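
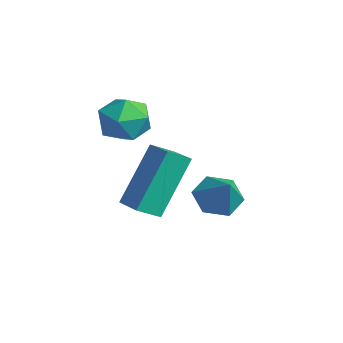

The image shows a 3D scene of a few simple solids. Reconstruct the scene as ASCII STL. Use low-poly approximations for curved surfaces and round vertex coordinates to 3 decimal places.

solid 
facet normal -0.674 0.058 -0.736
outer loop
vertex 1.811 3.105 -2.896
vertex 1.235 3.046 -2.373
vertex 1.512 3.748 -2.571
endloop
endfacet
facet normal 0.878 0.465 -0.113
outer loop
vertex 1.811 3.105 -2.896
vertex 1.512 3.748 -2.571
vertex 2.065 2.974 -1.467
endloop
endfacet
facet normal -0.674 0.058 -0.736
outer loop
vertex 1.512 3.748 -2.571
vertex 1.235 3.046 -2.373
vertex 0.936 3.689 -2.048
endloop
endfacet
facet normal 0.310 0.844 0.437
outer loop
vertex 1.512 3.748 -2.571
vertex 0.936 3.689 -2.048
vertex 2.065 2.974 -1.467
endloop
endfacet
facet normal -0.675 0.058 -0.736
outer loop
vertex 0.936 3.689 -2.048
vertex 1.235 3.046 -2.373
vertex 0.659 2.987 -1.849
endloop
endfacet
facet normal -0.242 0.352 0.904
outer loop
vertex 0.936 3.689 -2.048
vertex 0.659 2.987 -1.849
vertex 2.065 2.974 -1.467
endloop
endfacet
facet normal -0.675 0.058 -0.736
outer loop
vertex 0.659 2.987 -1.849
vertex 1.235 3.046 -2.373
vertex 0.958 2.344 -2.174
endloop
endfacet
facet normal -0.228 -0.522 0.822
outer loop
vertex 0.659 2.987 -1.849
vertex 0.958 2.344 -2.174
vertex 2.065 2.974 -1.467
endloop
endfacet
facet normal -0.675 0.058 -0.736
outer loop
vertex 0.958 2.344 -2.174
vertex 1.235 3.046 -2.373
vertex 1.534 2.403 -2.698
endloop
endfacet
facet normal 0.339 -0.901 0.271
outer loop
vertex 0.958 2.344 -2.174
vertex 1.534 2.403 -2.698
vertex 2.065 2.974 -1.467
endloop
endfacet
facet normal -0.674 0.058 -0.736
outer loop
vertex 1.534 2.403 -2.698
vertex 1.235 3.046 -2.373
vertex 1.811 3.105 -2.896
endloop
endfacet
facet normal 0.892 -0.407 -0.196
outer loop
vertex 1.534 2.403 -2.698
vertex 1.811 3.105 -2.896
vertex 2.065 2.974 -1.467
endloop
endfacet
facet normal -0.984 -0.073 -0.163
outer loop
vertex 2.317 0.392 0.906
vertex 2.338 1.096 0.467
vertex 2.687 -0.703 -0.836
endloop
endfacet
facet normal -0.024 -0.849 0.528
outer loop
vertex 3.582 -0.636 -0.687
vertex 2.317 0.392 0.906
vertex 2.687 -0.703 -0.836
endloop
endfacet
facet normal -0.984 -0.072 -0.164
outer loop
vertex 2.687 -0.703 -0.836
vertex 2.338 1.096 0.467
vertex 2.708 0.002 -1.274
endloop
endfacet
facet normal 0.178 -0.523 -0.833
outer loop
vertex 2.708 0.002 -1.274
vertex 3.582 -0.636 -0.687
vertex 2.687 -0.703 -0.836
endloop
endfacet
facet normal -0.178 0.525 0.833
outer loop
vertex 2.317 0.392 0.906
vertex 3.233 1.163 0.616
vertex 2.338 1.096 0.467
endloop
endfacet
facet normal -0.025 -0.849 0.528
outer loop
vertex 3.212 0.458 1.054
vertex 2.317 0.392 0.906
vertex 3.582 -0.636 -0.687
endloop
endfacet
facet normal -0.176 0.523 0.834
outer loop
vertex 3.212 0.458 1.054
vertex 3.233 1.163 0.616
vertex 2.317 0.392 0.906
endloop
endfacet
facet normal 0.024 0.849 -0.528
outer loop
vertex 2.338 1.096 0.467
vertex 3.233 1.163 0.616
vertex 2.708 0.002 -1.274
endloop
endfacet
facet normal 0.176 -0.525 -0.833
outer loop
vertex 3.603 0.068 -1.126
vertex 3.582 -0.636 -0.687
vertex 2.708 0.002 -1.274
endloop
endfacet
facet normal 0.025 0.849 -0.528
outer loop
vertex 2.708 0.002 -1.274
vertex 3.233 1.163 0.616
vertex 3.603 0.068 -1.126
endloop
endfacet
facet normal 0.984 0.073 0.163
outer loop
vertex 3.603 0.068 -1.126
vertex 3.212 0.458 1.054
vertex 3.582 -0.636 -0.687
endloop
endfacet
facet normal 0.984 0.072 0.164
outer loop
vertex 3.233 1.163 0.616
vertex 3.212 0.458 1.054
vertex 3.603 0.068 -1.126
endloop
endfacet
facet normal -0.995 0.076 -0.060
outer loop
vertex -0.288 1.071 0.583
vertex -0.355 0.201 0.594
vertex -0.366 0.649 1.343
endloop
endfacet
facet normal -0.717 0.638 0.280
outer loop
vertex -0.288 1.071 0.583
vertex -0.366 0.649 1.343
vertex 0.195 1.313 1.268
endloop
endfacet
facet normal -0.252 0.955 -0.160
outer loop
vertex -0.288 1.071 0.583
vertex 0.195 1.313 1.268
vertex 0.554 1.275 0.474
endloop
endfacet
facet normal -0.242 0.588 -0.771
outer loop
vertex -0.288 1.071 0.583
vertex 0.554 1.275 0.474
vertex 0.213 0.588 0.057
endloop
endfacet
facet normal -0.702 0.045 -0.710
outer loop
vertex -0.288 1.071 0.583
vertex 0.213 0.588 0.057
vertex -0.355 0.201 0.594
endloop
endfacet
facet normal -0.356 0.396 0.846
outer loop
vertex 0.195 1.313 1.268
vertex -0.366 0.649 1.343
vertex 0.427 0.592 1.703
endloop
endfacet
facet normal -0.806 -0.513 0.295
outer loop
vertex -0.366 0.649 1.343
vertex -0.355 0.201 0.594
vertex 0.086 -0.095 1.286
endloop
endfacet
facet normal -0.332 -0.563 -0.757
outer loop
vertex -0.355 0.201 0.594
vertex 0.213 0.588 0.057
vertex 0.445 -0.133 0.492
endloop
endfacet
facet normal 0.411 0.315 -0.855
outer loop
vertex 0.213 0.588 0.057
vertex 0.554 1.275 0.474
vertex 1.006 0.531 0.417
endloop
endfacet
facet normal 0.396 0.908 0.136
outer loop
vertex 0.554 1.275 0.474
vertex 0.195 1.313 1.268
vertex 0.995 0.979 1.166
endloop
endfacet
facet normal 0.242 -0.588 0.771
outer loop
vertex 0.928 0.109 1.177
vertex 0.427 0.592 1.703
vertex 0.086 -0.095 1.286
endloop
endfacet
facet normal 0.252 -0.955 0.160
outer loop
vertex 0.928 0.109 1.177
vertex 0.086 -0.095 1.286
vertex 0.445 -0.133 0.492
endloop
endfacet
facet normal 0.717 -0.638 -0.280
outer loop
vertex 0.928 0.109 1.177
vertex 0.445 -0.133 0.492
vertex 1.006 0.531 0.417
endloop
endfacet
facet normal 0.995 -0.076 0.060
outer loop
vertex 0.928 0.109 1.177
vertex 1.006 0.531 0.417
vertex 0.995 0.979 1.166
endloop
endfacet
facet normal 0.702 -0.045 0.710
outer loop
vertex 0.928 0.109 1.177
vertex 0.995 0.979 1.166
vertex 0.427 0.592 1.703
endloop
endfacet
facet normal -0.411 -0.315 0.855
outer loop
vertex 0.086 -0.095 1.286
vertex 0.427 0.592 1.703
vertex -0.366 0.649 1.343
endloop
endfacet
facet normal -0.396 -0.908 -0.136
outer loop
vertex 0.445 -0.133 0.492
vertex 0.086 -0.095 1.286
vertex -0.355 0.201 0.594
endloop
endfacet
facet normal 0.356 -0.396 -0.846
outer loop
vertex 1.006 0.531 0.417
vertex 0.445 -0.133 0.492
vertex 0.213 0.588 0.057
endloop
endfacet
facet normal 0.806 0.513 -0.295
outer loop
vertex 0.995 0.979 1.166
vertex 1.006 0.531 0.417
vertex 0.554 1.275 0.474
endloop
endfacet
facet normal 0.332 0.563 0.757
outer loop
vertex 0.427 0.592 1.703
vertex 0.995 0.979 1.166
vertex 0.195 1.313 1.268
endloop
endfacet

endsolid


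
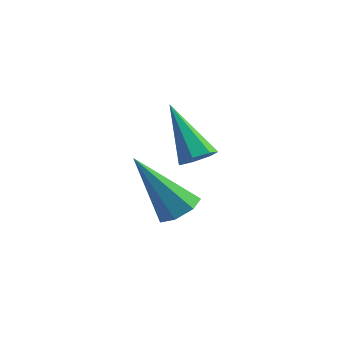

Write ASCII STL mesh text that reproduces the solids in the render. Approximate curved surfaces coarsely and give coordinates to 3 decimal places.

solid 
facet normal 0.553 0.125 -0.824
outer loop
vertex -1.237 0.621 -0.66
vertex -1.749 0.882 -0.964
vertex -1.292 1.18 -0.612
endloop
endfacet
facet normal 0.648 -0.002 0.762
outer loop
vertex -1.237 0.621 -0.66
vertex -1.292 1.18 -0.612
vertex -2.911 0.618 0.764
endloop
endfacet
facet normal 0.553 0.124 -0.824
outer loop
vertex -1.292 1.18 -0.612
vertex -1.749 0.882 -0.964
vertex -1.69 1.515 -0.829
endloop
endfacet
facet normal 0.276 0.732 0.623
outer loop
vertex -1.292 1.18 -0.612
vertex -1.69 1.515 -0.829
vertex -2.911 0.618 0.764
endloop
endfacet
facet normal 0.553 0.124 -0.824
outer loop
vertex -1.69 1.515 -0.829
vertex -1.749 0.882 -0.964
vertex -2.133 1.373 -1.148
endloop
endfacet
facet normal -0.417 0.891 0.182
outer loop
vertex -1.69 1.515 -0.829
vertex -2.133 1.373 -1.148
vertex -2.911 0.618 0.764
endloop
endfacet
facet normal 0.554 0.125 -0.823
outer loop
vertex -2.133 1.373 -1.148
vertex -1.749 0.882 -0.964
vertex -2.286 0.861 -1.329
endloop
endfacet
facet normal -0.907 0.352 -0.230
outer loop
vertex -2.133 1.373 -1.148
vertex -2.286 0.861 -1.329
vertex -2.911 0.618 0.764
endloop
endfacet
facet normal 0.554 0.126 -0.823
outer loop
vertex -2.286 0.861 -1.329
vertex -1.749 0.882 -0.964
vertex -2.035 0.365 -1.236
endloop
endfacet
facet normal -0.827 -0.475 -0.302
outer loop
vertex -2.286 0.861 -1.329
vertex -2.035 0.365 -1.236
vertex -2.911 0.618 0.764
endloop
endfacet
facet normal 0.554 0.126 -0.823
outer loop
vertex -2.035 0.365 -1.236
vertex -1.749 0.882 -0.964
vertex -1.568 0.258 -0.938
endloop
endfacet
facet normal -0.235 -0.972 0.020
outer loop
vertex -2.035 0.365 -1.236
vertex -1.568 0.258 -0.938
vertex -2.911 0.618 0.764
endloop
endfacet
facet normal 0.553 0.126 -0.823
outer loop
vertex -1.568 0.258 -0.938
vertex -1.749 0.882 -0.964
vertex -1.237 0.621 -0.66
endloop
endfacet
facet normal 0.421 -0.761 0.493
outer loop
vertex -1.568 0.258 -0.938
vertex -1.237 0.621 -0.66
vertex -2.911 0.618 0.764
endloop
endfacet
facet normal 0.584 -0.343 -0.735
outer loop
vertex -0.507 0.476 1.681
vertex -0.908 0.157 1.511
vertex -0.795 0.665 1.364
endloop
endfacet
facet normal 0.361 0.908 0.214
outer loop
vertex -0.507 0.476 1.681
vertex -0.795 0.665 1.364
vertex -1.972 0.783 2.849
endloop
endfacet
facet normal 0.584 -0.343 -0.736
outer loop
vertex -0.795 0.665 1.364
vertex -0.908 0.157 1.511
vertex -1.169 0.472 1.157
endloop
endfacet
facet normal -0.297 0.904 -0.307
outer loop
vertex -0.795 0.665 1.364
vertex -1.169 0.472 1.157
vertex -1.972 0.783 2.849
endloop
endfacet
facet normal 0.583 -0.344 -0.736
outer loop
vertex -1.169 0.472 1.157
vertex -0.908 0.157 1.511
vertex -1.347 0.042 1.217
endloop
endfacet
facet normal -0.844 0.286 -0.453
outer loop
vertex -1.169 0.472 1.157
vertex -1.347 0.042 1.217
vertex -1.972 0.783 2.849
endloop
endfacet
facet normal 0.583 -0.343 -0.736
outer loop
vertex -1.347 0.042 1.217
vertex -0.908 0.157 1.511
vertex -1.194 -0.301 1.498
endloop
endfacet
facet normal -0.869 -0.481 -0.114
outer loop
vertex -1.347 0.042 1.217
vertex -1.194 -0.301 1.498
vertex -1.972 0.783 2.849
endloop
endfacet
facet normal 0.584 -0.344 -0.735
outer loop
vertex -1.194 -0.301 1.498
vertex -0.908 0.157 1.511
vertex -0.827 -0.298 1.788
endloop
endfacet
facet normal -0.352 -0.818 0.454
outer loop
vertex -1.194 -0.301 1.498
vertex -0.827 -0.298 1.788
vertex -1.972 0.783 2.849
endloop
endfacet
facet normal 0.584 -0.344 -0.735
outer loop
vertex -0.827 -0.298 1.788
vertex -0.908 0.157 1.511
vertex -0.521 0.047 1.87
endloop
endfacet
facet normal 0.314 -0.474 0.822
outer loop
vertex -0.827 -0.298 1.788
vertex -0.521 0.047 1.87
vertex -1.972 0.783 2.849
endloop
endfacet
facet normal 0.585 -0.343 -0.735
outer loop
vertex -0.521 0.047 1.87
vertex -0.908 0.157 1.511
vertex -0.507 0.476 1.681
endloop
endfacet
facet normal 0.633 0.295 0.716
outer loop
vertex -0.521 0.047 1.87
vertex -0.507 0.476 1.681
vertex -1.972 0.783 2.849
endloop
endfacet

endsolid


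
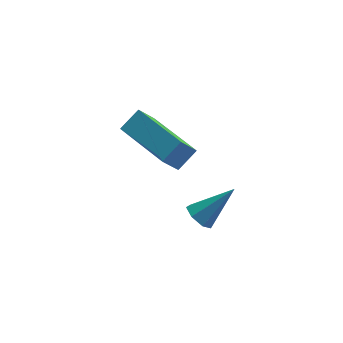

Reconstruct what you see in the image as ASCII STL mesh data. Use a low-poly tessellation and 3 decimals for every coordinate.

solid 
facet normal -0.736 -0.112 -0.668
outer loop
vertex -1.321 -0.678 -2.553
vertex -1.617 -0.279 -2.294
vertex -1.247 -0.224 -2.711
endloop
endfacet
facet normal 0.854 -0.290 -0.433
outer loop
vertex -1.321 -0.678 -2.553
vertex -1.247 -0.224 -2.711
vertex -0.463 -0.101 -1.246
endloop
endfacet
facet normal -0.736 -0.113 -0.668
outer loop
vertex -1.247 -0.224 -2.711
vertex -1.617 -0.279 -2.294
vertex -1.452 0.188 -2.555
endloop
endfacet
facet normal 0.730 0.528 -0.435
outer loop
vertex -1.247 -0.224 -2.711
vertex -1.452 0.188 -2.555
vertex -0.463 -0.101 -1.246
endloop
endfacet
facet normal -0.734 -0.114 -0.669
outer loop
vertex -1.452 0.188 -2.555
vertex -1.617 -0.279 -2.294
vertex -1.782 0.248 -2.203
endloop
endfacet
facet normal 0.225 0.973 0.045
outer loop
vertex -1.452 0.188 -2.555
vertex -1.782 0.248 -2.203
vertex -0.463 -0.101 -1.246
endloop
endfacet
facet normal -0.735 -0.115 -0.669
outer loop
vertex -1.782 0.248 -2.203
vertex -1.617 -0.279 -2.294
vertex -1.987 -0.089 -1.92
endloop
endfacet
facet normal -0.280 0.711 0.645
outer loop
vertex -1.782 0.248 -2.203
vertex -1.987 -0.089 -1.92
vertex -0.463 -0.101 -1.246
endloop
endfacet
facet normal -0.735 -0.115 -0.669
outer loop
vertex -1.987 -0.089 -1.92
vertex -1.617 -0.279 -2.294
vertex -1.914 -0.569 -1.918
endloop
endfacet
facet normal -0.404 -0.058 0.913
outer loop
vertex -1.987 -0.089 -1.92
vertex -1.914 -0.569 -1.918
vertex -0.463 -0.101 -1.246
endloop
endfacet
facet normal -0.735 -0.114 -0.668
outer loop
vertex -1.914 -0.569 -1.918
vertex -1.617 -0.279 -2.294
vertex -1.617 -0.831 -2.2
endloop
endfacet
facet normal -0.055 -0.760 0.648
outer loop
vertex -1.914 -0.569 -1.918
vertex -1.617 -0.831 -2.2
vertex -0.463 -0.101 -1.246
endloop
endfacet
facet normal -0.737 -0.114 -0.667
outer loop
vertex -1.617 -0.831 -2.2
vertex -1.617 -0.279 -2.294
vertex -1.321 -0.678 -2.553
endloop
endfacet
facet normal 0.504 -0.862 0.049
outer loop
vertex -1.617 -0.831 -2.2
vertex -1.321 -0.678 -2.553
vertex -0.463 -0.101 -1.246
endloop
endfacet
facet normal -0.510 -0.290 0.810
outer loop
vertex -1.684 2.285 -0.988
vertex -2.724 4.201 -0.957
vertex -2.357 1.929 -1.539
endloop
endfacet
facet normal 0.477 -0.879 -0.014
outer loop
vertex -1.776 2.259 -2.463
vertex -1.684 2.285 -0.988
vertex -2.357 1.929 -1.539
endloop
endfacet
facet normal -0.510 -0.290 0.810
outer loop
vertex -2.357 1.929 -1.539
vertex -2.724 4.201 -0.957
vertex -3.397 3.844 -1.509
endloop
endfacet
facet normal -0.716 -0.380 -0.586
outer loop
vertex -3.397 3.844 -1.509
vertex -1.776 2.259 -2.463
vertex -2.357 1.929 -1.539
endloop
endfacet
facet normal 0.716 0.379 0.586
outer loop
vertex -1.684 2.285 -0.988
vertex -2.143 4.531 -1.881
vertex -2.724 4.201 -0.957
endloop
endfacet
facet normal 0.478 -0.878 -0.014
outer loop
vertex -1.103 2.616 -1.911
vertex -1.684 2.285 -0.988
vertex -1.776 2.259 -2.463
endloop
endfacet
facet normal 0.716 0.379 0.587
outer loop
vertex -1.103 2.616 -1.911
vertex -2.143 4.531 -1.881
vertex -1.684 2.285 -0.988
endloop
endfacet
facet normal -0.477 0.879 0.014
outer loop
vertex -2.724 4.201 -0.957
vertex -2.143 4.531 -1.881
vertex -3.397 3.844 -1.509
endloop
endfacet
facet normal -0.716 -0.379 -0.586
outer loop
vertex -2.816 4.175 -2.432
vertex -1.776 2.259 -2.463
vertex -3.397 3.844 -1.509
endloop
endfacet
facet normal -0.477 0.879 0.015
outer loop
vertex -3.397 3.844 -1.509
vertex -2.143 4.531 -1.881
vertex -2.816 4.175 -2.432
endloop
endfacet
facet normal 0.510 0.290 -0.810
outer loop
vertex -2.816 4.175 -2.432
vertex -1.103 2.616 -1.911
vertex -1.776 2.259 -2.463
endloop
endfacet
facet normal 0.510 0.290 -0.810
outer loop
vertex -2.143 4.531 -1.881
vertex -1.103 2.616 -1.911
vertex -2.816 4.175 -2.432
endloop
endfacet

endsolid


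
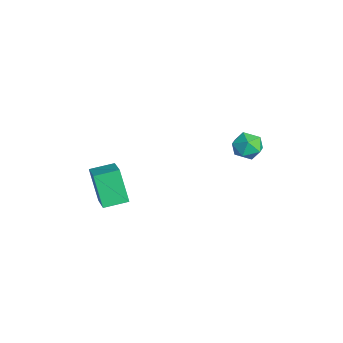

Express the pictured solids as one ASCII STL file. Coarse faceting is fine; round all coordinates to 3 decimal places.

solid 
facet normal -0.887 0.033 -0.460
outer loop
vertex -1.825 -4.462 1.524
vertex -1.864 -3.324 1.681
vertex -1.033 -4.226 0.015
endloop
endfacet
facet normal 0.034 -0.990 -0.137
outer loop
vertex 0.324 -4.276 0.719
vertex -1.825 -4.462 1.524
vertex -1.033 -4.226 0.015
endloop
endfacet
facet normal -0.887 0.032 -0.460
outer loop
vertex -1.033 -4.226 0.015
vertex -1.864 -3.324 1.681
vertex -1.073 -3.087 0.172
endloop
endfacet
facet normal 0.460 0.137 -0.877
outer loop
vertex -1.073 -3.087 0.172
vertex 0.324 -4.276 0.719
vertex -1.033 -4.226 0.015
endloop
endfacet
facet normal -0.460 -0.137 0.877
outer loop
vertex -1.825 -4.462 1.524
vertex -0.507 -3.374 2.385
vertex -1.864 -3.324 1.681
endloop
endfacet
facet normal 0.034 -0.990 -0.138
outer loop
vertex -0.467 -4.513 2.228
vertex -1.825 -4.462 1.524
vertex 0.324 -4.276 0.719
endloop
endfacet
facet normal -0.460 -0.137 0.877
outer loop
vertex -0.467 -4.513 2.228
vertex -0.507 -3.374 2.385
vertex -1.825 -4.462 1.524
endloop
endfacet
facet normal -0.035 0.990 0.137
outer loop
vertex -1.864 -3.324 1.681
vertex -0.507 -3.374 2.385
vertex -1.073 -3.087 0.172
endloop
endfacet
facet normal 0.460 0.137 -0.877
outer loop
vertex 0.285 -3.138 0.876
vertex 0.324 -4.276 0.719
vertex -1.073 -3.087 0.172
endloop
endfacet
facet normal -0.034 0.990 0.137
outer loop
vertex -1.073 -3.087 0.172
vertex -0.507 -3.374 2.385
vertex 0.285 -3.138 0.876
endloop
endfacet
facet normal 0.887 -0.033 0.460
outer loop
vertex 0.285 -3.138 0.876
vertex -0.467 -4.513 2.228
vertex 0.324 -4.276 0.719
endloop
endfacet
facet normal 0.887 -0.032 0.461
outer loop
vertex -0.507 -3.374 2.385
vertex -0.467 -4.513 2.228
vertex 0.285 -3.138 0.876
endloop
endfacet
facet normal -0.949 0.053 -0.312
outer loop
vertex 0.0 2.04 3.134
vertex -0.211 1.558 3.693
vertex -0.21 2.315 3.819
endloop
endfacet
facet normal -0.600 0.661 -0.450
outer loop
vertex 0.0 2.04 3.134
vertex -0.21 2.315 3.819
vertex 0.395 2.616 3.454
endloop
endfacet
facet normal -0.039 0.506 -0.862
outer loop
vertex 0.0 2.04 3.134
vertex 0.395 2.616 3.454
vertex 0.767 2.045 3.102
endloop
endfacet
facet normal -0.040 -0.198 -0.979
outer loop
vertex 0.0 2.04 3.134
vertex 0.767 2.045 3.102
vertex 0.393 1.391 3.249
endloop
endfacet
facet normal -0.602 -0.478 -0.639
outer loop
vertex 0.0 2.04 3.134
vertex 0.393 1.391 3.249
vertex -0.211 1.558 3.693
endloop
endfacet
facet normal -0.355 0.919 0.169
outer loop
vertex 0.395 2.616 3.454
vertex -0.21 2.315 3.819
vertex 0.427 2.489 4.211
endloop
endfacet
facet normal -0.918 -0.064 0.391
outer loop
vertex -0.21 2.315 3.819
vertex -0.211 1.558 3.693
vertex 0.053 1.835 4.358
endloop
endfacet
facet normal -0.358 -0.923 -0.140
outer loop
vertex -0.211 1.558 3.693
vertex 0.393 1.391 3.249
vertex 0.425 1.264 4.006
endloop
endfacet
facet normal 0.552 -0.470 -0.688
outer loop
vertex 0.393 1.391 3.249
vertex 0.767 2.045 3.102
vertex 1.03 1.565 3.641
endloop
endfacet
facet normal 0.554 0.668 -0.498
outer loop
vertex 0.767 2.045 3.102
vertex 0.395 2.616 3.454
vertex 1.031 2.322 3.767
endloop
endfacet
facet normal 0.040 0.198 0.979
outer loop
vertex 0.82 1.84 4.326
vertex 0.427 2.489 4.211
vertex 0.053 1.835 4.358
endloop
endfacet
facet normal 0.039 -0.506 0.862
outer loop
vertex 0.82 1.84 4.326
vertex 0.053 1.835 4.358
vertex 0.425 1.264 4.006
endloop
endfacet
facet normal 0.600 -0.661 0.450
outer loop
vertex 0.82 1.84 4.326
vertex 0.425 1.264 4.006
vertex 1.03 1.565 3.641
endloop
endfacet
facet normal 0.949 -0.053 0.312
outer loop
vertex 0.82 1.84 4.326
vertex 1.03 1.565 3.641
vertex 1.031 2.322 3.767
endloop
endfacet
facet normal 0.602 0.478 0.639
outer loop
vertex 0.82 1.84 4.326
vertex 1.031 2.322 3.767
vertex 0.427 2.489 4.211
endloop
endfacet
facet normal -0.552 0.470 0.688
outer loop
vertex 0.053 1.835 4.358
vertex 0.427 2.489 4.211
vertex -0.21 2.315 3.819
endloop
endfacet
facet normal -0.554 -0.668 0.498
outer loop
vertex 0.425 1.264 4.006
vertex 0.053 1.835 4.358
vertex -0.211 1.558 3.693
endloop
endfacet
facet normal 0.355 -0.919 -0.169
outer loop
vertex 1.03 1.565 3.641
vertex 0.425 1.264 4.006
vertex 0.393 1.391 3.249
endloop
endfacet
facet normal 0.918 0.064 -0.391
outer loop
vertex 1.031 2.322 3.767
vertex 1.03 1.565 3.641
vertex 0.767 2.045 3.102
endloop
endfacet
facet normal 0.358 0.923 0.140
outer loop
vertex 0.427 2.489 4.211
vertex 1.031 2.322 3.767
vertex 0.395 2.616 3.454
endloop
endfacet

endsolid


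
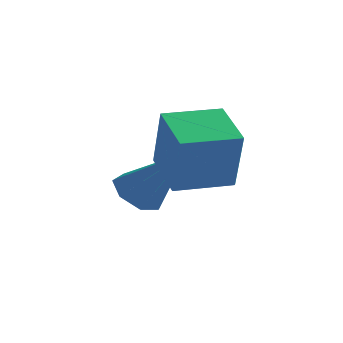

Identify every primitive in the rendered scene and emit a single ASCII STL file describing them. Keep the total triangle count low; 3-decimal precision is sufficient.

solid 
facet normal -0.591 0.743 0.314
outer loop
vertex -1.202 -1.667 1.644
vertex -0.013 -0.721 1.644
vertex -1.548 -1.232 -0.037
endloop
endfacet
facet normal -0.782 -0.623 -0.000
outer loop
vertex -0.667 -2.339 -0.504
vertex -1.202 -1.667 1.644
vertex -1.548 -1.232 -0.037
endloop
endfacet
facet normal -0.591 0.743 0.314
outer loop
vertex -1.548 -1.232 -0.037
vertex -0.013 -0.721 1.644
vertex -0.358 -0.286 -0.037
endloop
endfacet
facet normal -0.195 0.245 -0.950
outer loop
vertex -0.358 -0.286 -0.037
vertex -0.667 -2.339 -0.504
vertex -1.548 -1.232 -0.037
endloop
endfacet
facet normal 0.195 -0.245 0.950
outer loop
vertex -1.202 -1.667 1.644
vertex 0.868 -1.828 1.177
vertex -0.013 -0.721 1.644
endloop
endfacet
facet normal -0.783 -0.622 -0.000
outer loop
vertex -0.322 -2.774 1.177
vertex -1.202 -1.667 1.644
vertex -0.667 -2.339 -0.504
endloop
endfacet
facet normal 0.195 -0.245 0.950
outer loop
vertex -0.322 -2.774 1.177
vertex 0.868 -1.828 1.177
vertex -1.202 -1.667 1.644
endloop
endfacet
facet normal 0.783 0.623 0.001
outer loop
vertex -0.013 -0.721 1.644
vertex 0.868 -1.828 1.177
vertex -0.358 -0.286 -0.037
endloop
endfacet
facet normal -0.195 0.245 -0.950
outer loop
vertex 0.522 -1.393 -0.504
vertex -0.667 -2.339 -0.504
vertex -0.358 -0.286 -0.037
endloop
endfacet
facet normal 0.783 0.622 -0.000
outer loop
vertex -0.358 -0.286 -0.037
vertex 0.868 -1.828 1.177
vertex 0.522 -1.393 -0.504
endloop
endfacet
facet normal 0.591 -0.743 -0.314
outer loop
vertex 0.522 -1.393 -0.504
vertex -0.322 -2.774 1.177
vertex -0.667 -2.339 -0.504
endloop
endfacet
facet normal 0.591 -0.743 -0.314
outer loop
vertex 0.868 -1.828 1.177
vertex -0.322 -2.774 1.177
vertex 0.522 -1.393 -0.504
endloop
endfacet
facet normal -0.650 0.033 -0.759
outer loop
vertex -2.16 0.864 -2.123
vertex -2.555 0.295 -1.81
vertex -2.638 1.043 -1.706
endloop
endfacet
facet normal 0.419 0.903 0.093
outer loop
vertex -2.16 0.864 -2.123
vertex -2.638 1.043 -1.706
vertex -1.205 0.225 -0.23
endloop
endfacet
facet normal -0.649 0.034 -0.760
outer loop
vertex -2.638 1.043 -1.706
vertex -2.555 0.295 -1.81
vertex -3.054 0.66 -1.368
endloop
endfacet
facet normal -0.200 0.762 0.616
outer loop
vertex -2.638 1.043 -1.706
vertex -3.054 0.66 -1.368
vertex -1.205 0.225 -0.23
endloop
endfacet
facet normal -0.649 0.034 -0.760
outer loop
vertex -3.054 0.66 -1.368
vertex -2.555 0.295 -1.81
vertex -3.094 0.001 -1.363
endloop
endfacet
facet normal -0.517 0.038 0.855
outer loop
vertex -3.054 0.66 -1.368
vertex -3.094 0.001 -1.363
vertex -1.205 0.225 -0.23
endloop
endfacet
facet normal -0.649 0.035 -0.760
outer loop
vertex -3.094 0.001 -1.363
vertex -2.555 0.295 -1.81
vertex -2.729 -0.436 -1.695
endloop
endfacet
facet normal -0.292 -0.721 0.629
outer loop
vertex -3.094 0.001 -1.363
vertex -2.729 -0.436 -1.695
vertex -1.205 0.225 -0.23
endloop
endfacet
facet normal -0.649 0.035 -0.760
outer loop
vertex -2.729 -0.436 -1.695
vertex -2.555 0.295 -1.81
vertex -2.232 -0.322 -2.114
endloop
endfacet
facet normal 0.307 -0.946 0.107
outer loop
vertex -2.729 -0.436 -1.695
vertex -2.232 -0.322 -2.114
vertex -1.205 0.225 -0.23
endloop
endfacet
facet normal -0.649 0.034 -0.760
outer loop
vertex -2.232 -0.322 -2.114
vertex -2.555 0.295 -1.81
vertex -1.979 0.256 -2.304
endloop
endfacet
facet normal 0.827 -0.466 -0.316
outer loop
vertex -2.232 -0.322 -2.114
vertex -1.979 0.256 -2.304
vertex -1.205 0.225 -0.23
endloop
endfacet
facet normal -0.649 0.033 -0.760
outer loop
vertex -1.979 0.256 -2.304
vertex -2.555 0.295 -1.81
vertex -2.16 0.864 -2.123
endloop
endfacet
facet normal 0.877 0.357 -0.322
outer loop
vertex -1.979 0.256 -2.304
vertex -2.16 0.864 -2.123
vertex -1.205 0.225 -0.23
endloop
endfacet

endsolid


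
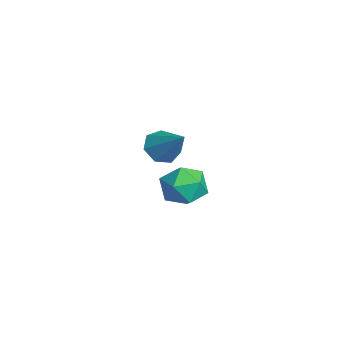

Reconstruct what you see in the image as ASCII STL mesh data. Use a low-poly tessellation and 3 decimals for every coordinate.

solid 
facet normal -0.674 -0.332 -0.660
outer loop
vertex 0.871 -0.731 0.742
vertex 0.384 -0.383 1.065
vertex 0.783 -0.178 0.554
endloop
endfacet
facet normal 0.927 0.020 -0.375
outer loop
vertex 0.871 -0.731 0.742
vertex 0.783 -0.178 0.554
vertex 1.376 0.103 2.035
endloop
endfacet
facet normal -0.675 -0.330 -0.660
outer loop
vertex 0.783 -0.178 0.554
vertex 0.384 -0.383 1.065
vertex 0.395 0.22 0.752
endloop
endfacet
facet normal 0.568 0.736 -0.367
outer loop
vertex 0.783 -0.178 0.554
vertex 0.395 0.22 0.752
vertex 1.376 0.103 2.035
endloop
endfacet
facet normal -0.674 -0.331 -0.661
outer loop
vertex 0.395 0.22 0.752
vertex 0.384 -0.383 1.065
vertex -0.002 0.164 1.185
endloop
endfacet
facet normal -0.023 0.994 0.108
outer loop
vertex 0.395 0.22 0.752
vertex -0.002 0.164 1.185
vertex 1.376 0.103 2.035
endloop
endfacet
facet normal -0.676 -0.332 -0.658
outer loop
vertex -0.002 0.164 1.185
vertex 0.384 -0.383 1.065
vertex -0.107 -0.304 1.529
endloop
endfacet
facet normal -0.401 0.599 0.693
outer loop
vertex -0.002 0.164 1.185
vertex -0.107 -0.304 1.529
vertex 1.376 0.103 2.035
endloop
endfacet
facet normal -0.676 -0.330 -0.659
outer loop
vertex -0.107 -0.304 1.529
vertex 0.384 -0.383 1.065
vertex 0.157 -0.832 1.523
endloop
endfacet
facet normal -0.282 -0.152 0.947
outer loop
vertex -0.107 -0.304 1.529
vertex 0.157 -0.832 1.523
vertex 1.376 0.103 2.035
endloop
endfacet
facet normal -0.675 -0.331 -0.659
outer loop
vertex 0.157 -0.832 1.523
vertex 0.384 -0.383 1.065
vertex 0.592 -1.022 1.173
endloop
endfacet
facet normal 0.245 -0.691 0.680
outer loop
vertex 0.157 -0.832 1.523
vertex 0.592 -1.022 1.173
vertex 1.376 0.103 2.035
endloop
endfacet
facet normal -0.674 -0.331 -0.660
outer loop
vertex 0.592 -1.022 1.173
vertex 0.384 -0.383 1.065
vertex 0.871 -0.731 0.742
endloop
endfacet
facet normal 0.783 -0.615 0.091
outer loop
vertex 0.592 -1.022 1.173
vertex 0.871 -0.731 0.742
vertex 1.376 0.103 2.035
endloop
endfacet
facet normal 0.289 0.911 0.296
outer loop
vertex -1.941 1.711 -2.843
vertex -2.481 1.639 -2.095
vertex -1.603 1.35 -2.062
endloop
endfacet
facet normal 0.805 0.588 -0.077
outer loop
vertex -1.941 1.711 -2.843
vertex -1.603 1.35 -2.062
vertex -1.398 0.963 -2.877
endloop
endfacet
facet normal 0.544 0.428 -0.721
outer loop
vertex -1.941 1.711 -2.843
vertex -1.398 0.963 -2.877
vertex -2.149 1.013 -3.414
endloop
endfacet
facet normal -0.133 0.651 -0.747
outer loop
vertex -1.941 1.711 -2.843
vertex -2.149 1.013 -3.414
vertex -2.819 1.431 -2.931
endloop
endfacet
facet normal -0.291 0.949 -0.119
outer loop
vertex -1.941 1.711 -2.843
vertex -2.819 1.431 -2.931
vertex -2.481 1.639 -2.095
endloop
endfacet
facet normal 0.967 -0.022 0.254
outer loop
vertex -1.398 0.963 -2.877
vertex -1.603 1.35 -2.062
vertex -1.601 0.429 -2.149
endloop
endfacet
facet normal 0.132 0.499 0.857
outer loop
vertex -1.603 1.35 -2.062
vertex -2.481 1.639 -2.095
vertex -2.271 0.847 -1.666
endloop
endfacet
facet normal -0.807 0.561 0.187
outer loop
vertex -2.481 1.639 -2.095
vertex -2.819 1.431 -2.931
vertex -3.022 0.897 -2.203
endloop
endfacet
facet normal -0.551 0.077 -0.831
outer loop
vertex -2.819 1.431 -2.931
vertex -2.149 1.013 -3.414
vertex -2.817 0.51 -3.018
endloop
endfacet
facet normal 0.545 -0.283 -0.789
outer loop
vertex -2.149 1.013 -3.414
vertex -1.398 0.963 -2.877
vertex -1.939 0.221 -2.985
endloop
endfacet
facet normal 0.133 -0.651 0.747
outer loop
vertex -2.479 0.149 -2.237
vertex -1.601 0.429 -2.149
vertex -2.271 0.847 -1.666
endloop
endfacet
facet normal -0.544 -0.428 0.721
outer loop
vertex -2.479 0.149 -2.237
vertex -2.271 0.847 -1.666
vertex -3.022 0.897 -2.203
endloop
endfacet
facet normal -0.805 -0.588 0.077
outer loop
vertex -2.479 0.149 -2.237
vertex -3.022 0.897 -2.203
vertex -2.817 0.51 -3.018
endloop
endfacet
facet normal -0.289 -0.911 -0.296
outer loop
vertex -2.479 0.149 -2.237
vertex -2.817 0.51 -3.018
vertex -1.939 0.221 -2.985
endloop
endfacet
facet normal 0.291 -0.949 0.119
outer loop
vertex -2.479 0.149 -2.237
vertex -1.939 0.221 -2.985
vertex -1.601 0.429 -2.149
endloop
endfacet
facet normal 0.551 -0.077 0.831
outer loop
vertex -2.271 0.847 -1.666
vertex -1.601 0.429 -2.149
vertex -1.603 1.35 -2.062
endloop
endfacet
facet normal -0.545 0.283 0.789
outer loop
vertex -3.022 0.897 -2.203
vertex -2.271 0.847 -1.666
vertex -2.481 1.639 -2.095
endloop
endfacet
facet normal -0.967 0.022 -0.254
outer loop
vertex -2.817 0.51 -3.018
vertex -3.022 0.897 -2.203
vertex -2.819 1.431 -2.931
endloop
endfacet
facet normal -0.132 -0.499 -0.857
outer loop
vertex -1.939 0.221 -2.985
vertex -2.817 0.51 -3.018
vertex -2.149 1.013 -3.414
endloop
endfacet
facet normal 0.807 -0.561 -0.187
outer loop
vertex -1.601 0.429 -2.149
vertex -1.939 0.221 -2.985
vertex -1.398 0.963 -2.877
endloop
endfacet

endsolid


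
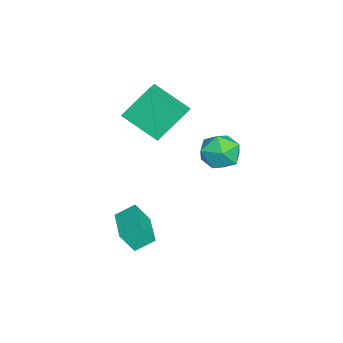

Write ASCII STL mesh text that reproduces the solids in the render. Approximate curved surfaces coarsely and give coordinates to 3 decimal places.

solid 
facet normal -0.961 -0.273 -0.043
outer loop
vertex -0.882 -1.552 -0.606
vertex -0.995 -1.02 -1.457
vertex -0.652 -2.285 -1.094
endloop
endfacet
facet normal 0.111 -0.526 0.843
outer loop
vertex 0.915 -1.84 -1.023
vertex -0.882 -1.552 -0.606
vertex -0.652 -2.285 -1.094
endloop
endfacet
facet normal -0.961 -0.273 -0.044
outer loop
vertex -0.652 -2.285 -1.094
vertex -0.995 -1.02 -1.457
vertex -0.764 -1.753 -1.946
endloop
endfacet
facet normal 0.253 -0.805 -0.536
outer loop
vertex -0.764 -1.753 -1.946
vertex 0.915 -1.84 -1.023
vertex -0.652 -2.285 -1.094
endloop
endfacet
facet normal -0.253 0.805 0.537
outer loop
vertex -0.882 -1.552 -0.606
vertex 0.572 -0.575 -1.386
vertex -0.995 -1.02 -1.457
endloop
endfacet
facet normal 0.111 -0.527 0.843
outer loop
vertex 0.684 -1.107 -0.534
vertex -0.882 -1.552 -0.606
vertex 0.915 -1.84 -1.023
endloop
endfacet
facet normal -0.253 0.805 0.536
outer loop
vertex 0.684 -1.107 -0.534
vertex 0.572 -0.575 -1.386
vertex -0.882 -1.552 -0.606
endloop
endfacet
facet normal -0.111 0.527 -0.843
outer loop
vertex -0.995 -1.02 -1.457
vertex 0.572 -0.575 -1.386
vertex -0.764 -1.753 -1.946
endloop
endfacet
facet normal 0.253 -0.805 -0.537
outer loop
vertex 0.802 -1.308 -1.874
vertex 0.915 -1.84 -1.023
vertex -0.764 -1.753 -1.946
endloop
endfacet
facet normal -0.111 0.526 -0.843
outer loop
vertex -0.764 -1.753 -1.946
vertex 0.572 -0.575 -1.386
vertex 0.802 -1.308 -1.874
endloop
endfacet
facet normal 0.961 0.274 0.044
outer loop
vertex 0.802 -1.308 -1.874
vertex 0.684 -1.107 -0.534
vertex 0.915 -1.84 -1.023
endloop
endfacet
facet normal 0.961 0.272 0.044
outer loop
vertex 0.572 -0.575 -1.386
vertex 0.684 -1.107 -0.534
vertex 0.802 -1.308 -1.874
endloop
endfacet
facet normal -0.932 0.060 -0.356
outer loop
vertex -4.106 -1.306 3.93
vertex -3.653 0.134 2.987
vertex -3.66 -2.323 2.591
endloop
endfacet
facet normal -0.254 -0.809 0.530
outer loop
vertex -2.867 -2.374 2.893
vertex -4.106 -1.306 3.93
vertex -3.66 -2.323 2.591
endloop
endfacet
facet normal -0.933 0.060 -0.356
outer loop
vertex -3.66 -2.323 2.591
vertex -3.653 0.134 2.987
vertex -3.207 -0.883 1.647
endloop
endfacet
facet normal 0.256 -0.585 -0.770
outer loop
vertex -3.207 -0.883 1.647
vertex -2.867 -2.374 2.893
vertex -3.66 -2.323 2.591
endloop
endfacet
facet normal -0.256 0.585 0.770
outer loop
vertex -4.106 -1.306 3.93
vertex -2.86 0.083 3.289
vertex -3.653 0.134 2.987
endloop
endfacet
facet normal -0.254 -0.809 0.530
outer loop
vertex -3.313 -1.357 4.233
vertex -4.106 -1.306 3.93
vertex -2.867 -2.374 2.893
endloop
endfacet
facet normal -0.256 0.585 0.769
outer loop
vertex -3.313 -1.357 4.233
vertex -2.86 0.083 3.289
vertex -4.106 -1.306 3.93
endloop
endfacet
facet normal 0.254 0.809 -0.530
outer loop
vertex -3.653 0.134 2.987
vertex -2.86 0.083 3.289
vertex -3.207 -0.883 1.647
endloop
endfacet
facet normal 0.256 -0.585 -0.770
outer loop
vertex -2.414 -0.934 1.95
vertex -2.867 -2.374 2.893
vertex -3.207 -0.883 1.647
endloop
endfacet
facet normal 0.254 0.809 -0.530
outer loop
vertex -3.207 -0.883 1.647
vertex -2.86 0.083 3.289
vertex -2.414 -0.934 1.95
endloop
endfacet
facet normal 0.933 -0.060 0.356
outer loop
vertex -2.414 -0.934 1.95
vertex -3.313 -1.357 4.233
vertex -2.867 -2.374 2.893
endloop
endfacet
facet normal 0.933 -0.060 0.356
outer loop
vertex -2.86 0.083 3.289
vertex -3.313 -1.357 4.233
vertex -2.414 -0.934 1.95
endloop
endfacet
facet normal -0.363 0.381 0.850
outer loop
vertex -3.075 1.599 2.015
vertex -2.351 1.292 2.462
vertex -2.339 2.119 2.096
endloop
endfacet
facet normal -0.573 0.767 0.288
outer loop
vertex -3.075 1.599 2.015
vertex -2.339 2.119 2.096
vertex -2.783 2.083 1.309
endloop
endfacet
facet normal -0.930 0.334 -0.156
outer loop
vertex -3.075 1.599 2.015
vertex -2.783 2.083 1.309
vertex -3.068 1.233 1.188
endloop
endfacet
facet normal -0.938 -0.319 0.133
outer loop
vertex -3.075 1.599 2.015
vertex -3.068 1.233 1.188
vertex -2.801 0.745 1.901
endloop
endfacet
facet normal -0.589 -0.290 0.755
outer loop
vertex -3.075 1.599 2.015
vertex -2.801 0.745 1.901
vertex -2.351 1.292 2.462
endloop
endfacet
facet normal 0.009 0.999 -0.051
outer loop
vertex -2.783 2.083 1.309
vertex -2.339 2.119 2.096
vertex -1.879 2.075 1.319
endloop
endfacet
facet normal 0.350 0.375 0.859
outer loop
vertex -2.339 2.119 2.096
vertex -2.351 1.292 2.462
vertex -1.612 1.587 2.032
endloop
endfacet
facet normal -0.014 -0.710 0.704
outer loop
vertex -2.351 1.292 2.462
vertex -2.801 0.745 1.901
vertex -1.897 0.737 1.911
endloop
endfacet
facet normal -0.580 -0.757 -0.301
outer loop
vertex -2.801 0.745 1.901
vertex -3.068 1.233 1.188
vertex -2.341 0.701 1.124
endloop
endfacet
facet normal -0.566 0.299 -0.768
outer loop
vertex -3.068 1.233 1.188
vertex -2.783 2.083 1.309
vertex -2.329 1.528 0.758
endloop
endfacet
facet normal 0.938 0.319 -0.133
outer loop
vertex -1.605 1.221 1.205
vertex -1.879 2.075 1.319
vertex -1.612 1.587 2.032
endloop
endfacet
facet normal 0.930 -0.334 0.156
outer loop
vertex -1.605 1.221 1.205
vertex -1.612 1.587 2.032
vertex -1.897 0.737 1.911
endloop
endfacet
facet normal 0.573 -0.767 -0.288
outer loop
vertex -1.605 1.221 1.205
vertex -1.897 0.737 1.911
vertex -2.341 0.701 1.124
endloop
endfacet
facet normal 0.363 -0.381 -0.850
outer loop
vertex -1.605 1.221 1.205
vertex -2.341 0.701 1.124
vertex -2.329 1.528 0.758
endloop
endfacet
facet normal 0.589 0.290 -0.755
outer loop
vertex -1.605 1.221 1.205
vertex -2.329 1.528 0.758
vertex -1.879 2.075 1.319
endloop
endfacet
facet normal 0.580 0.757 0.301
outer loop
vertex -1.612 1.587 2.032
vertex -1.879 2.075 1.319
vertex -2.339 2.119 2.096
endloop
endfacet
facet normal 0.566 -0.299 0.768
outer loop
vertex -1.897 0.737 1.911
vertex -1.612 1.587 2.032
vertex -2.351 1.292 2.462
endloop
endfacet
facet normal -0.009 -0.999 0.051
outer loop
vertex -2.341 0.701 1.124
vertex -1.897 0.737 1.911
vertex -2.801 0.745 1.901
endloop
endfacet
facet normal -0.350 -0.375 -0.859
outer loop
vertex -2.329 1.528 0.758
vertex -2.341 0.701 1.124
vertex -3.068 1.233 1.188
endloop
endfacet
facet normal 0.014 0.710 -0.704
outer loop
vertex -1.879 2.075 1.319
vertex -2.329 1.528 0.758
vertex -2.783 2.083 1.309
endloop
endfacet

endsolid


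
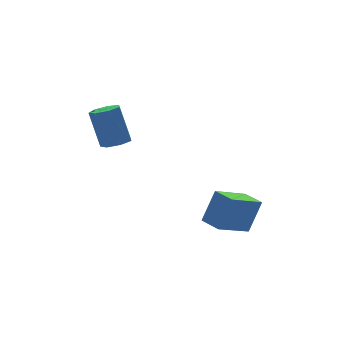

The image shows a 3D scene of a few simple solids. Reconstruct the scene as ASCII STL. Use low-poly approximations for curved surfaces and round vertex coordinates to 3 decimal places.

solid 
facet normal 0.072 -0.405 -0.912
outer loop
vertex -2.851 1.702 3.05
vertex -3.48 1.671 3.014
vertex -3.099 2.14 2.836
endloop
endfacet
facet normal 0.888 0.442 -0.125
outer loop
vertex -2.851 1.702 3.05
vertex -3.099 2.14 2.836
vertex -2.972 2.38 4.582
endloop
endfacet
facet normal 0.889 0.440 -0.125
outer loop
vertex -2.972 2.38 4.582
vertex -3.099 2.14 2.836
vertex -3.219 2.818 4.368
endloop
endfacet
facet normal -0.072 0.405 0.912
outer loop
vertex -2.972 2.38 4.582
vertex -3.219 2.818 4.368
vertex -3.6 2.349 4.546
endloop
endfacet
facet normal 0.072 -0.405 -0.912
outer loop
vertex -3.099 2.14 2.836
vertex -3.48 1.671 3.014
vertex -3.633 2.225 2.756
endloop
endfacet
facet normal 0.201 0.902 -0.383
outer loop
vertex -3.099 2.14 2.836
vertex -3.633 2.225 2.756
vertex -3.219 2.818 4.368
endloop
endfacet
facet normal 0.200 0.902 -0.383
outer loop
vertex -3.219 2.818 4.368
vertex -3.633 2.225 2.756
vertex -3.753 2.903 4.289
endloop
endfacet
facet normal -0.071 0.404 0.912
outer loop
vertex -3.219 2.818 4.368
vertex -3.753 2.903 4.289
vertex -3.6 2.349 4.546
endloop
endfacet
facet normal 0.071 -0.405 -0.912
outer loop
vertex -3.633 2.225 2.756
vertex -3.48 1.671 3.014
vertex -4.052 1.893 2.871
endloop
endfacet
facet normal -0.639 0.684 -0.352
outer loop
vertex -3.633 2.225 2.756
vertex -4.052 1.893 2.871
vertex -3.753 2.903 4.289
endloop
endfacet
facet normal -0.638 0.684 -0.353
outer loop
vertex -3.753 2.903 4.289
vertex -4.052 1.893 2.871
vertex -4.172 2.571 4.403
endloop
endfacet
facet normal -0.071 0.403 0.912
outer loop
vertex -3.753 2.903 4.289
vertex -4.172 2.571 4.403
vertex -3.6 2.349 4.546
endloop
endfacet
facet normal 0.072 -0.403 -0.912
outer loop
vertex -4.052 1.893 2.871
vertex -3.48 1.671 3.014
vertex -4.04 1.393 3.093
endloop
endfacet
facet normal -0.997 -0.049 -0.056
outer loop
vertex -4.052 1.893 2.871
vertex -4.04 1.393 3.093
vertex -4.172 2.571 4.403
endloop
endfacet
facet normal -0.997 -0.048 -0.058
outer loop
vertex -4.172 2.571 4.403
vertex -4.04 1.393 3.093
vertex -4.161 2.072 4.625
endloop
endfacet
facet normal -0.071 0.404 0.912
outer loop
vertex -4.172 2.571 4.403
vertex -4.161 2.072 4.625
vertex -3.6 2.349 4.546
endloop
endfacet
facet normal 0.071 -0.403 -0.912
outer loop
vertex -4.04 1.393 3.093
vertex -3.48 1.671 3.014
vertex -3.606 1.103 3.255
endloop
endfacet
facet normal -0.604 -0.745 0.283
outer loop
vertex -4.04 1.393 3.093
vertex -3.606 1.103 3.255
vertex -4.161 2.072 4.625
endloop
endfacet
facet normal -0.605 -0.745 0.282
outer loop
vertex -4.161 2.072 4.625
vertex -3.606 1.103 3.255
vertex -3.727 1.781 4.788
endloop
endfacet
facet normal -0.071 0.404 0.912
outer loop
vertex -4.161 2.072 4.625
vertex -3.727 1.781 4.788
vertex -3.6 2.349 4.546
endloop
endfacet
facet normal 0.072 -0.403 -0.912
outer loop
vertex -3.606 1.103 3.255
vertex -3.48 1.671 3.014
vertex -3.077 1.24 3.236
endloop
endfacet
facet normal 0.243 -0.880 0.408
outer loop
vertex -3.606 1.103 3.255
vertex -3.077 1.24 3.236
vertex -3.727 1.781 4.788
endloop
endfacet
facet normal 0.243 -0.880 0.408
outer loop
vertex -3.727 1.781 4.788
vertex -3.077 1.24 3.236
vertex -3.198 1.918 4.769
endloop
endfacet
facet normal -0.072 0.405 0.912
outer loop
vertex -3.727 1.781 4.788
vertex -3.198 1.918 4.769
vertex -3.6 2.349 4.546
endloop
endfacet
facet normal 0.072 -0.403 -0.913
outer loop
vertex -3.077 1.24 3.236
vertex -3.48 1.671 3.014
vertex -2.851 1.702 3.05
endloop
endfacet
facet normal 0.908 -0.352 0.228
outer loop
vertex -3.077 1.24 3.236
vertex -2.851 1.702 3.05
vertex -3.198 1.918 4.769
endloop
endfacet
facet normal 0.908 -0.352 0.228
outer loop
vertex -3.198 1.918 4.769
vertex -2.851 1.702 3.05
vertex -2.972 2.38 4.582
endloop
endfacet
facet normal -0.072 0.404 0.912
outer loop
vertex -3.198 1.918 4.769
vertex -2.972 2.38 4.582
vertex -3.6 2.349 4.546
endloop
endfacet
facet normal -0.880 -0.116 0.461
outer loop
vertex -0.263 -1.457 0.557
vertex -0.413 -0.48 0.517
vertex -0.944 -1.616 -0.781
endloop
endfacet
facet normal 0.152 -0.988 0.040
outer loop
vertex 0.533 -1.42 -1.557
vertex -0.263 -1.457 0.557
vertex -0.944 -1.616 -0.781
endloop
endfacet
facet normal -0.879 -0.117 0.462
outer loop
vertex -0.944 -1.616 -0.781
vertex -0.413 -0.48 0.517
vertex -1.095 -0.639 -0.821
endloop
endfacet
facet normal -0.451 -0.106 -0.886
outer loop
vertex -1.095 -0.639 -0.821
vertex 0.533 -1.42 -1.557
vertex -0.944 -1.616 -0.781
endloop
endfacet
facet normal 0.451 0.106 0.886
outer loop
vertex -0.263 -1.457 0.557
vertex 1.064 -0.284 -0.259
vertex -0.413 -0.48 0.517
endloop
endfacet
facet normal 0.152 -0.988 0.040
outer loop
vertex 1.215 -1.261 -0.219
vertex -0.263 -1.457 0.557
vertex 0.533 -1.42 -1.557
endloop
endfacet
facet normal 0.451 0.106 0.886
outer loop
vertex 1.215 -1.261 -0.219
vertex 1.064 -0.284 -0.259
vertex -0.263 -1.457 0.557
endloop
endfacet
facet normal -0.152 0.988 -0.040
outer loop
vertex -0.413 -0.48 0.517
vertex 1.064 -0.284 -0.259
vertex -1.095 -0.639 -0.821
endloop
endfacet
facet normal -0.451 -0.106 -0.886
outer loop
vertex 0.383 -0.443 -1.597
vertex 0.533 -1.42 -1.557
vertex -1.095 -0.639 -0.821
endloop
endfacet
facet normal -0.152 0.988 -0.040
outer loop
vertex -1.095 -0.639 -0.821
vertex 1.064 -0.284 -0.259
vertex 0.383 -0.443 -1.597
endloop
endfacet
facet normal 0.879 0.116 -0.462
outer loop
vertex 0.383 -0.443 -1.597
vertex 1.215 -1.261 -0.219
vertex 0.533 -1.42 -1.557
endloop
endfacet
facet normal 0.879 0.117 -0.461
outer loop
vertex 1.064 -0.284 -0.259
vertex 1.215 -1.261 -0.219
vertex 0.383 -0.443 -1.597
endloop
endfacet

endsolid


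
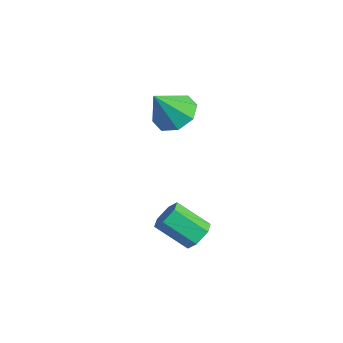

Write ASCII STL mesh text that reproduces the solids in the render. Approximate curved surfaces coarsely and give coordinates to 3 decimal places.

solid 
facet normal -0.043 0.578 -0.815
outer loop
vertex -1.092 4.027 2.281
vertex -2.078 3.735 2.126
vertex -1.612 4.505 2.647
endloop
endfacet
facet normal 0.683 0.207 0.700
outer loop
vertex -1.092 4.027 2.281
vertex -1.612 4.505 2.647
vertex -2.002 2.725 3.554
endloop
endfacet
facet normal -0.043 0.578 -0.815
outer loop
vertex -1.612 4.505 2.647
vertex -2.078 3.735 2.126
vertex -2.405 4.532 2.708
endloop
endfacet
facet normal 0.084 0.438 0.895
outer loop
vertex -1.612 4.505 2.647
vertex -2.405 4.532 2.708
vertex -2.002 2.725 3.554
endloop
endfacet
facet normal -0.043 0.578 -0.815
outer loop
vertex -2.405 4.532 2.708
vertex -2.078 3.735 2.126
vertex -3.007 4.092 2.428
endloop
endfacet
facet normal -0.552 0.249 0.796
outer loop
vertex -2.405 4.532 2.708
vertex -3.007 4.092 2.428
vertex -2.002 2.725 3.554
endloop
endfacet
facet normal -0.043 0.577 -0.816
outer loop
vertex -3.007 4.092 2.428
vertex -2.078 3.735 2.126
vertex -3.064 3.443 1.972
endloop
endfacet
facet normal -0.853 -0.248 0.460
outer loop
vertex -3.007 4.092 2.428
vertex -3.064 3.443 1.972
vertex -2.002 2.725 3.554
endloop
endfacet
facet normal -0.043 0.576 -0.816
outer loop
vertex -3.064 3.443 1.972
vertex -2.078 3.735 2.126
vertex -2.544 2.964 1.606
endloop
endfacet
facet normal -0.642 -0.762 0.085
outer loop
vertex -3.064 3.443 1.972
vertex -2.544 2.964 1.606
vertex -2.002 2.725 3.554
endloop
endfacet
facet normal -0.043 0.576 -0.816
outer loop
vertex -2.544 2.964 1.606
vertex -2.078 3.735 2.126
vertex -1.75 2.937 1.545
endloop
endfacet
facet normal -0.042 -0.993 -0.110
outer loop
vertex -2.544 2.964 1.606
vertex -1.75 2.937 1.545
vertex -2.002 2.725 3.554
endloop
endfacet
facet normal -0.043 0.576 -0.816
outer loop
vertex -1.75 2.937 1.545
vertex -2.078 3.735 2.126
vertex -1.149 3.377 1.824
endloop
endfacet
facet normal 0.594 -0.805 -0.010
outer loop
vertex -1.75 2.937 1.545
vertex -1.149 3.377 1.824
vertex -2.002 2.725 3.554
endloop
endfacet
facet normal -0.043 0.577 -0.816
outer loop
vertex -1.149 3.377 1.824
vertex -2.078 3.735 2.126
vertex -1.092 4.027 2.281
endloop
endfacet
facet normal 0.894 -0.307 0.325
outer loop
vertex -1.149 3.377 1.824
vertex -1.092 4.027 2.281
vertex -2.002 2.725 3.554
endloop
endfacet
facet normal 0.562 0.568 -0.602
outer loop
vertex 2.089 2.914 -2.005
vertex 1.633 2.778 -2.559
vertex 1.518 3.353 -2.124
endloop
endfacet
facet normal 0.270 0.563 0.781
outer loop
vertex 2.089 2.914 -2.005
vertex 1.518 3.353 -2.124
vertex 1.124 1.939 -0.968
endloop
endfacet
facet normal 0.270 0.563 0.781
outer loop
vertex 1.124 1.939 -0.968
vertex 1.518 3.353 -2.124
vertex 0.552 2.378 -1.087
endloop
endfacet
facet normal -0.561 -0.567 0.604
outer loop
vertex 1.124 1.939 -0.968
vertex 0.552 2.378 -1.087
vertex 0.667 1.802 -1.521
endloop
endfacet
facet normal 0.561 0.568 -0.602
outer loop
vertex 1.518 3.353 -2.124
vertex 1.633 2.778 -2.559
vertex 1.062 3.216 -2.678
endloop
endfacet
facet normal -0.543 0.802 0.248
outer loop
vertex 1.518 3.353 -2.124
vertex 1.062 3.216 -2.678
vertex 0.552 2.378 -1.087
endloop
endfacet
facet normal -0.543 0.802 0.249
outer loop
vertex 0.552 2.378 -1.087
vertex 1.062 3.216 -2.678
vertex 0.096 2.241 -1.64
endloop
endfacet
facet normal -0.561 -0.567 0.603
outer loop
vertex 0.552 2.378 -1.087
vertex 0.096 2.241 -1.64
vertex 0.667 1.802 -1.521
endloop
endfacet
facet normal 0.561 0.567 -0.604
outer loop
vertex 1.062 3.216 -2.678
vertex 1.633 2.778 -2.559
vertex 1.176 2.641 -3.112
endloop
endfacet
facet normal -0.813 0.240 -0.531
outer loop
vertex 1.062 3.216 -2.678
vertex 1.176 2.641 -3.112
vertex 0.096 2.241 -1.64
endloop
endfacet
facet normal -0.813 0.239 -0.531
outer loop
vertex 0.096 2.241 -1.64
vertex 1.176 2.641 -3.112
vertex 0.211 1.666 -2.075
endloop
endfacet
facet normal -0.562 -0.568 0.602
outer loop
vertex 0.096 2.241 -1.64
vertex 0.211 1.666 -2.075
vertex 0.667 1.802 -1.521
endloop
endfacet
facet normal 0.561 0.567 -0.604
outer loop
vertex 1.176 2.641 -3.112
vertex 1.633 2.778 -2.559
vertex 1.748 2.202 -2.993
endloop
endfacet
facet normal -0.270 -0.563 -0.781
outer loop
vertex 1.176 2.641 -3.112
vertex 1.748 2.202 -2.993
vertex 0.211 1.666 -2.075
endloop
endfacet
facet normal -0.270 -0.563 -0.781
outer loop
vertex 0.211 1.666 -2.075
vertex 1.748 2.202 -2.993
vertex 0.782 1.227 -1.956
endloop
endfacet
facet normal -0.562 -0.568 0.602
outer loop
vertex 0.211 1.666 -2.075
vertex 0.782 1.227 -1.956
vertex 0.667 1.802 -1.521
endloop
endfacet
facet normal 0.561 0.567 -0.603
outer loop
vertex 1.748 2.202 -2.993
vertex 1.633 2.778 -2.559
vertex 2.204 2.339 -2.44
endloop
endfacet
facet normal 0.543 -0.802 -0.249
outer loop
vertex 1.748 2.202 -2.993
vertex 2.204 2.339 -2.44
vertex 0.782 1.227 -1.956
endloop
endfacet
facet normal 0.543 -0.802 -0.248
outer loop
vertex 0.782 1.227 -1.956
vertex 2.204 2.339 -2.44
vertex 1.238 1.364 -1.402
endloop
endfacet
facet normal -0.561 -0.568 0.602
outer loop
vertex 0.782 1.227 -1.956
vertex 1.238 1.364 -1.402
vertex 0.667 1.802 -1.521
endloop
endfacet
facet normal 0.562 0.568 -0.602
outer loop
vertex 2.204 2.339 -2.44
vertex 1.633 2.778 -2.559
vertex 2.089 2.914 -2.005
endloop
endfacet
facet normal 0.813 -0.239 0.531
outer loop
vertex 2.204 2.339 -2.44
vertex 2.089 2.914 -2.005
vertex 1.238 1.364 -1.402
endloop
endfacet
facet normal 0.813 -0.240 0.531
outer loop
vertex 1.238 1.364 -1.402
vertex 2.089 2.914 -2.005
vertex 1.124 1.939 -0.968
endloop
endfacet
facet normal -0.561 -0.567 0.604
outer loop
vertex 1.238 1.364 -1.402
vertex 1.124 1.939 -0.968
vertex 0.667 1.802 -1.521
endloop
endfacet

endsolid


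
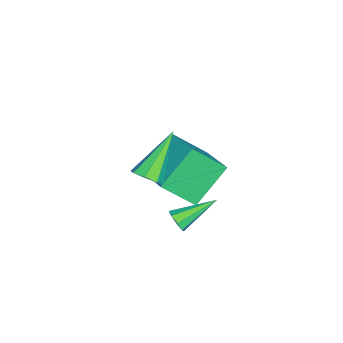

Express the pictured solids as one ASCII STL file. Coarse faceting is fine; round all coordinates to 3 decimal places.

solid 
facet normal 0.556 -0.712 -0.429
outer loop
vertex 2.209 -2.128 -0.818
vertex 1.808 -2.272 -1.099
vertex 2.189 -1.938 -1.159
endloop
endfacet
facet normal 0.653 0.677 0.339
outer loop
vertex 2.209 -2.128 -0.818
vertex 2.189 -1.938 -1.159
vertex 0.852 -1.048 -0.361
endloop
endfacet
facet normal 0.557 -0.712 -0.428
outer loop
vertex 2.189 -1.938 -1.159
vertex 1.808 -2.272 -1.099
vertex 1.947 -1.944 -1.464
endloop
endfacet
facet normal 0.384 0.865 -0.322
outer loop
vertex 2.189 -1.938 -1.159
vertex 1.947 -1.944 -1.464
vertex 0.852 -1.048 -0.361
endloop
endfacet
facet normal 0.557 -0.712 -0.428
outer loop
vertex 1.947 -1.944 -1.464
vertex 1.808 -2.272 -1.099
vertex 1.623 -2.142 -1.556
endloop
endfacet
facet normal -0.195 0.657 -0.728
outer loop
vertex 1.947 -1.944 -1.464
vertex 1.623 -2.142 -1.556
vertex 0.852 -1.048 -0.361
endloop
endfacet
facet normal 0.557 -0.712 -0.428
outer loop
vertex 1.623 -2.142 -1.556
vertex 1.808 -2.272 -1.099
vertex 1.408 -2.416 -1.38
endloop
endfacet
facet normal -0.747 0.174 -0.641
outer loop
vertex 1.623 -2.142 -1.556
vertex 1.408 -2.416 -1.38
vertex 0.852 -1.048 -0.361
endloop
endfacet
facet normal 0.557 -0.711 -0.429
outer loop
vertex 1.408 -2.416 -1.38
vertex 1.808 -2.272 -1.099
vertex 1.428 -2.606 -1.039
endloop
endfacet
facet normal -0.947 -0.301 -0.112
outer loop
vertex 1.408 -2.416 -1.38
vertex 1.428 -2.606 -1.039
vertex 0.852 -1.048 -0.361
endloop
endfacet
facet normal 0.557 -0.711 -0.428
outer loop
vertex 1.428 -2.606 -1.039
vertex 1.808 -2.272 -1.099
vertex 1.67 -2.6 -0.734
endloop
endfacet
facet normal -0.678 -0.489 0.548
outer loop
vertex 1.428 -2.606 -1.039
vertex 1.67 -2.6 -0.734
vertex 0.852 -1.048 -0.361
endloop
endfacet
facet normal 0.557 -0.711 -0.429
outer loop
vertex 1.67 -2.6 -0.734
vertex 1.808 -2.272 -1.099
vertex 1.994 -2.402 -0.642
endloop
endfacet
facet normal -0.099 -0.282 0.954
outer loop
vertex 1.67 -2.6 -0.734
vertex 1.994 -2.402 -0.642
vertex 0.852 -1.048 -0.361
endloop
endfacet
facet normal 0.556 -0.712 -0.429
outer loop
vertex 1.994 -2.402 -0.642
vertex 1.808 -2.272 -1.099
vertex 2.209 -2.128 -0.818
endloop
endfacet
facet normal 0.453 0.202 0.868
outer loop
vertex 1.994 -2.402 -0.642
vertex 2.209 -2.128 -0.818
vertex 0.852 -1.048 -0.361
endloop
endfacet
facet normal 0.698 -0.225 -0.680
outer loop
vertex 3.334 -2.923 2.703
vertex 2.879 -2.988 2.258
vertex 3.241 -2.504 2.469
endloop
endfacet
facet normal 0.478 0.507 0.717
outer loop
vertex 3.334 -2.923 2.703
vertex 3.241 -2.504 2.469
vertex 1.401 -2.512 3.702
endloop
endfacet
facet normal 0.697 -0.224 -0.681
outer loop
vertex 3.241 -2.504 2.469
vertex 2.879 -2.988 2.258
vertex 2.935 -2.368 2.111
endloop
endfacet
facet normal 0.153 0.960 0.234
outer loop
vertex 3.241 -2.504 2.469
vertex 2.935 -2.368 2.111
vertex 1.401 -2.512 3.702
endloop
endfacet
facet normal 0.697 -0.224 -0.681
outer loop
vertex 2.935 -2.368 2.111
vertex 2.879 -2.988 2.258
vertex 2.597 -2.595 1.84
endloop
endfacet
facet normal -0.372 0.886 -0.278
outer loop
vertex 2.935 -2.368 2.111
vertex 2.597 -2.595 1.84
vertex 1.401 -2.512 3.702
endloop
endfacet
facet normal 0.698 -0.223 -0.681
outer loop
vertex 2.597 -2.595 1.84
vertex 2.879 -2.988 2.258
vertex 2.424 -3.053 1.813
endloop
endfacet
facet normal -0.788 0.328 -0.521
outer loop
vertex 2.597 -2.595 1.84
vertex 2.424 -3.053 1.813
vertex 1.401 -2.512 3.702
endloop
endfacet
facet normal 0.698 -0.225 -0.680
outer loop
vertex 2.424 -3.053 1.813
vertex 2.879 -2.988 2.258
vertex 2.518 -3.472 2.048
endloop
endfacet
facet normal -0.852 -0.388 -0.351
outer loop
vertex 2.424 -3.053 1.813
vertex 2.518 -3.472 2.048
vertex 1.401 -2.512 3.702
endloop
endfacet
facet normal 0.698 -0.225 -0.680
outer loop
vertex 2.518 -3.472 2.048
vertex 2.879 -2.988 2.258
vertex 2.823 -3.608 2.406
endloop
endfacet
facet normal -0.528 -0.839 0.131
outer loop
vertex 2.518 -3.472 2.048
vertex 2.823 -3.608 2.406
vertex 1.401 -2.512 3.702
endloop
endfacet
facet normal 0.696 -0.226 -0.682
outer loop
vertex 2.823 -3.608 2.406
vertex 2.879 -2.988 2.258
vertex 3.162 -3.381 2.677
endloop
endfacet
facet normal -0.003 -0.765 0.644
outer loop
vertex 2.823 -3.608 2.406
vertex 3.162 -3.381 2.677
vertex 1.401 -2.512 3.702
endloop
endfacet
facet normal 0.698 -0.223 -0.681
outer loop
vertex 3.162 -3.381 2.677
vertex 2.879 -2.988 2.258
vertex 3.334 -2.923 2.703
endloop
endfacet
facet normal 0.414 -0.206 0.887
outer loop
vertex 3.162 -3.381 2.677
vertex 3.334 -2.923 2.703
vertex 1.401 -2.512 3.702
endloop
endfacet
facet normal -0.656 0.391 0.646
outer loop
vertex -1.974 -3.635 0.216
vertex -0.745 -2.488 0.77
vertex -2.513 -2.445 -1.052
endloop
endfacet
facet normal -0.695 -0.648 -0.313
outer loop
vertex -1.195 -3.232 -2.35
vertex -1.974 -3.635 0.216
vertex -2.513 -2.445 -1.052
endloop
endfacet
facet normal -0.656 0.391 0.646
outer loop
vertex -2.513 -2.445 -1.052
vertex -0.745 -2.488 0.77
vertex -1.284 -1.299 -0.498
endloop
endfacet
facet normal -0.296 0.654 -0.697
outer loop
vertex -1.284 -1.299 -0.498
vertex -1.195 -3.232 -2.35
vertex -2.513 -2.445 -1.052
endloop
endfacet
facet normal 0.296 -0.654 0.697
outer loop
vertex -1.974 -3.635 0.216
vertex 0.573 -3.275 -0.528
vertex -0.745 -2.488 0.77
endloop
endfacet
facet normal -0.694 -0.648 -0.313
outer loop
vertex -0.656 -4.421 -1.082
vertex -1.974 -3.635 0.216
vertex -1.195 -3.232 -2.35
endloop
endfacet
facet normal 0.296 -0.654 0.696
outer loop
vertex -0.656 -4.421 -1.082
vertex 0.573 -3.275 -0.528
vertex -1.974 -3.635 0.216
endloop
endfacet
facet normal 0.695 0.648 0.312
outer loop
vertex -0.745 -2.488 0.77
vertex 0.573 -3.275 -0.528
vertex -1.284 -1.299 -0.498
endloop
endfacet
facet normal -0.296 0.654 -0.696
outer loop
vertex 0.034 -2.085 -1.796
vertex -1.195 -3.232 -2.35
vertex -1.284 -1.299 -0.498
endloop
endfacet
facet normal 0.694 0.648 0.313
outer loop
vertex -1.284 -1.299 -0.498
vertex 0.573 -3.275 -0.528
vertex 0.034 -2.085 -1.796
endloop
endfacet
facet normal 0.656 -0.391 -0.646
outer loop
vertex 0.034 -2.085 -1.796
vertex -0.656 -4.421 -1.082
vertex -1.195 -3.232 -2.35
endloop
endfacet
facet normal 0.656 -0.391 -0.646
outer loop
vertex 0.573 -3.275 -0.528
vertex -0.656 -4.421 -1.082
vertex 0.034 -2.085 -1.796
endloop
endfacet

endsolid


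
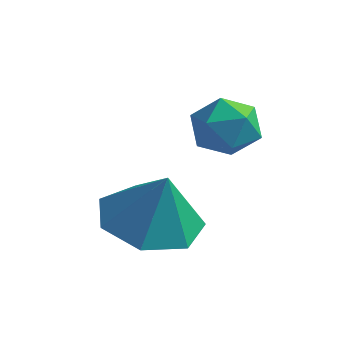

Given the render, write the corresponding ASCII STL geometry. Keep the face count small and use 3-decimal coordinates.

solid 
facet normal 0.394 0.255 0.883
outer loop
vertex -1.604 4.296 1.727
vertex -1.978 3.839 2.026
vertex -1.375 3.679 1.803
endloop
endfacet
facet normal 0.862 0.363 0.353
outer loop
vertex -1.604 4.296 1.727
vertex -1.375 3.679 1.803
vertex -1.277 4.001 1.232
endloop
endfacet
facet normal 0.567 0.816 -0.112
outer loop
vertex -1.604 4.296 1.727
vertex -1.277 4.001 1.232
vertex -1.818 4.359 1.103
endloop
endfacet
facet normal -0.083 0.988 0.128
outer loop
vertex -1.604 4.296 1.727
vertex -1.818 4.359 1.103
vertex -2.252 4.259 1.593
endloop
endfacet
facet normal -0.190 0.642 0.743
outer loop
vertex -1.604 4.296 1.727
vertex -2.252 4.259 1.593
vertex -1.978 3.839 2.026
endloop
endfacet
facet normal 0.966 -0.258 0.020
outer loop
vertex -1.277 4.001 1.232
vertex -1.375 3.679 1.803
vertex -1.448 3.361 1.227
endloop
endfacet
facet normal 0.209 -0.434 0.876
outer loop
vertex -1.375 3.679 1.803
vertex -1.978 3.839 2.026
vertex -1.882 3.261 1.717
endloop
endfacet
facet normal -0.735 0.191 0.651
outer loop
vertex -1.978 3.839 2.026
vertex -2.252 4.259 1.593
vertex -2.423 3.619 1.588
endloop
endfacet
facet normal -0.562 0.752 -0.344
outer loop
vertex -2.252 4.259 1.593
vertex -1.818 4.359 1.103
vertex -2.325 3.941 1.017
endloop
endfacet
facet normal 0.488 0.473 -0.733
outer loop
vertex -1.818 4.359 1.103
vertex -1.277 4.001 1.232
vertex -1.722 3.781 0.794
endloop
endfacet
facet normal 0.083 -0.988 -0.128
outer loop
vertex -2.096 3.324 1.093
vertex -1.448 3.361 1.227
vertex -1.882 3.261 1.717
endloop
endfacet
facet normal -0.567 -0.816 0.112
outer loop
vertex -2.096 3.324 1.093
vertex -1.882 3.261 1.717
vertex -2.423 3.619 1.588
endloop
endfacet
facet normal -0.862 -0.363 -0.353
outer loop
vertex -2.096 3.324 1.093
vertex -2.423 3.619 1.588
vertex -2.325 3.941 1.017
endloop
endfacet
facet normal -0.394 -0.255 -0.883
outer loop
vertex -2.096 3.324 1.093
vertex -2.325 3.941 1.017
vertex -1.722 3.781 0.794
endloop
endfacet
facet normal 0.190 -0.642 -0.743
outer loop
vertex -2.096 3.324 1.093
vertex -1.722 3.781 0.794
vertex -1.448 3.361 1.227
endloop
endfacet
facet normal 0.562 -0.752 0.344
outer loop
vertex -1.882 3.261 1.717
vertex -1.448 3.361 1.227
vertex -1.375 3.679 1.803
endloop
endfacet
facet normal -0.488 -0.473 0.733
outer loop
vertex -2.423 3.619 1.588
vertex -1.882 3.261 1.717
vertex -1.978 3.839 2.026
endloop
endfacet
facet normal -0.966 0.258 -0.020
outer loop
vertex -2.325 3.941 1.017
vertex -2.423 3.619 1.588
vertex -2.252 4.259 1.593
endloop
endfacet
facet normal -0.209 0.434 -0.876
outer loop
vertex -1.722 3.781 0.794
vertex -2.325 3.941 1.017
vertex -1.818 4.359 1.103
endloop
endfacet
facet normal 0.735 -0.191 -0.651
outer loop
vertex -1.448 3.361 1.227
vertex -1.722 3.781 0.794
vertex -1.277 4.001 1.232
endloop
endfacet
facet normal -0.334 0.061 -0.941
outer loop
vertex -1.754 3.072 -0.524
vertex -2.438 2.476 -0.32
vertex -2.44 3.404 -0.259
endloop
endfacet
facet normal 0.525 0.708 0.472
outer loop
vertex -1.754 3.072 -0.524
vertex -2.44 3.404 -0.259
vertex -2.042 2.404 0.8
endloop
endfacet
facet normal -0.333 0.061 -0.941
outer loop
vertex -2.44 3.404 -0.259
vertex -2.438 2.476 -0.32
vertex -3.125 3.038 -0.04
endloop
endfacet
facet normal -0.144 0.692 0.707
outer loop
vertex -2.44 3.404 -0.259
vertex -3.125 3.038 -0.04
vertex -2.042 2.404 0.8
endloop
endfacet
facet normal -0.333 0.061 -0.941
outer loop
vertex -3.125 3.038 -0.04
vertex -2.438 2.476 -0.32
vertex -3.293 2.249 -0.032
endloop
endfacet
facet normal -0.560 0.128 0.818
outer loop
vertex -3.125 3.038 -0.04
vertex -3.293 2.249 -0.032
vertex -2.042 2.404 0.8
endloop
endfacet
facet normal -0.333 0.060 -0.941
outer loop
vertex -3.293 2.249 -0.032
vertex -2.438 2.476 -0.32
vertex -2.817 1.631 -0.24
endloop
endfacet
facet normal -0.410 -0.559 0.721
outer loop
vertex -3.293 2.249 -0.032
vertex -2.817 1.631 -0.24
vertex -2.042 2.404 0.8
endloop
endfacet
facet normal -0.334 0.061 -0.941
outer loop
vertex -2.817 1.631 -0.24
vertex -2.438 2.476 -0.32
vertex -2.056 1.65 -0.509
endloop
endfacet
facet normal 0.194 -0.851 0.488
outer loop
vertex -2.817 1.631 -0.24
vertex -2.056 1.65 -0.509
vertex -2.042 2.404 0.8
endloop
endfacet
facet normal -0.333 0.061 -0.941
outer loop
vertex -2.056 1.65 -0.509
vertex -2.438 2.476 -0.32
vertex -1.583 2.291 -0.635
endloop
endfacet
facet normal 0.795 -0.529 0.296
outer loop
vertex -2.056 1.65 -0.509
vertex -1.583 2.291 -0.635
vertex -2.042 2.404 0.8
endloop
endfacet
facet normal -0.333 0.061 -0.941
outer loop
vertex -1.583 2.291 -0.635
vertex -2.438 2.476 -0.32
vertex -1.754 3.072 -0.524
endloop
endfacet
facet normal 0.943 0.165 0.289
outer loop
vertex -1.583 2.291 -0.635
vertex -1.754 3.072 -0.524
vertex -2.042 2.404 0.8
endloop
endfacet

endsolid


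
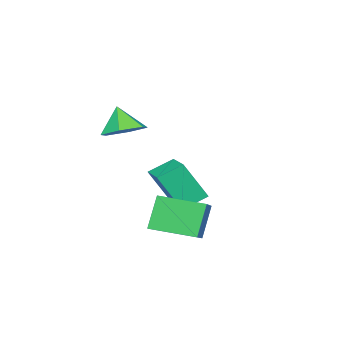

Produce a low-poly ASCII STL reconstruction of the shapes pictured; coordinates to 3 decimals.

solid 
facet normal -0.262 0.436 -0.861
outer loop
vertex -1.225 0.235 -2.117
vertex -0.069 1.647 -1.753
vertex -0.295 -0.374 -2.709
endloop
endfacet
facet normal -0.621 -0.759 -0.196
outer loop
vertex 0.229 -1.247 -0.987
vertex -1.225 0.235 -2.117
vertex -0.295 -0.374 -2.709
endloop
endfacet
facet normal -0.262 0.436 -0.861
outer loop
vertex -0.295 -0.374 -2.709
vertex -0.069 1.647 -1.753
vertex 0.861 1.037 -2.345
endloop
endfacet
facet normal 0.738 -0.484 -0.470
outer loop
vertex 0.861 1.037 -2.345
vertex 0.229 -1.247 -0.987
vertex -0.295 -0.374 -2.709
endloop
endfacet
facet normal -0.739 0.484 0.470
outer loop
vertex -1.225 0.235 -2.117
vertex 0.455 0.774 -0.031
vertex -0.069 1.647 -1.753
endloop
endfacet
facet normal -0.622 -0.759 -0.195
outer loop
vertex -0.701 -0.637 -0.395
vertex -1.225 0.235 -2.117
vertex 0.229 -1.247 -0.987
endloop
endfacet
facet normal -0.738 0.484 0.470
outer loop
vertex -0.701 -0.637 -0.395
vertex 0.455 0.774 -0.031
vertex -1.225 0.235 -2.117
endloop
endfacet
facet normal 0.622 0.758 0.195
outer loop
vertex -0.069 1.647 -1.753
vertex 0.455 0.774 -0.031
vertex 0.861 1.037 -2.345
endloop
endfacet
facet normal 0.739 -0.484 -0.470
outer loop
vertex 1.385 0.165 -0.623
vertex 0.229 -1.247 -0.987
vertex 0.861 1.037 -2.345
endloop
endfacet
facet normal 0.621 0.759 0.195
outer loop
vertex 0.861 1.037 -2.345
vertex 0.455 0.774 -0.031
vertex 1.385 0.165 -0.623
endloop
endfacet
facet normal 0.262 -0.436 0.861
outer loop
vertex 1.385 0.165 -0.623
vertex -0.701 -0.637 -0.395
vertex 0.229 -1.247 -0.987
endloop
endfacet
facet normal 0.262 -0.437 0.861
outer loop
vertex 0.455 0.774 -0.031
vertex -0.701 -0.637 -0.395
vertex 1.385 0.165 -0.623
endloop
endfacet
facet normal -0.779 -0.462 -0.423
outer loop
vertex 2.257 1.17 -1.194
vertex 1.396 2.894 -1.492
vertex 2.996 1.282 -2.676
endloop
endfacet
facet normal 0.442 -0.884 0.153
outer loop
vertex 4.484 2.166 -1.868
vertex 2.257 1.17 -1.194
vertex 2.996 1.282 -2.676
endloop
endfacet
facet normal -0.779 -0.462 -0.423
outer loop
vertex 2.996 1.282 -2.676
vertex 1.396 2.894 -1.492
vertex 2.135 3.006 -2.975
endloop
endfacet
facet normal 0.445 0.067 -0.893
outer loop
vertex 2.135 3.006 -2.975
vertex 4.484 2.166 -1.868
vertex 2.996 1.282 -2.676
endloop
endfacet
facet normal -0.445 -0.068 0.893
outer loop
vertex 2.257 1.17 -1.194
vertex 2.884 3.778 -0.684
vertex 1.396 2.894 -1.492
endloop
endfacet
facet normal 0.442 -0.884 0.153
outer loop
vertex 3.745 2.054 -0.385
vertex 2.257 1.17 -1.194
vertex 4.484 2.166 -1.868
endloop
endfacet
facet normal -0.445 -0.068 0.893
outer loop
vertex 3.745 2.054 -0.385
vertex 2.884 3.778 -0.684
vertex 2.257 1.17 -1.194
endloop
endfacet
facet normal -0.442 0.884 -0.153
outer loop
vertex 1.396 2.894 -1.492
vertex 2.884 3.778 -0.684
vertex 2.135 3.006 -2.975
endloop
endfacet
facet normal 0.445 0.068 -0.893
outer loop
vertex 3.623 3.89 -2.166
vertex 4.484 2.166 -1.868
vertex 2.135 3.006 -2.975
endloop
endfacet
facet normal -0.442 0.884 -0.153
outer loop
vertex 2.135 3.006 -2.975
vertex 2.884 3.778 -0.684
vertex 3.623 3.89 -2.166
endloop
endfacet
facet normal 0.779 0.462 0.423
outer loop
vertex 3.623 3.89 -2.166
vertex 3.745 2.054 -0.385
vertex 4.484 2.166 -1.868
endloop
endfacet
facet normal 0.779 0.462 0.423
outer loop
vertex 2.884 3.778 -0.684
vertex 3.745 2.054 -0.385
vertex 3.623 3.89 -2.166
endloop
endfacet
facet normal 0.165 0.422 -0.891
outer loop
vertex 4.196 -0.354 2.403
vertex 3.336 0.112 2.465
vertex 4.149 0.534 2.815
endloop
endfacet
facet normal 0.732 -0.254 0.632
outer loop
vertex 4.196 -0.354 2.403
vertex 4.149 0.534 2.815
vertex 3.124 -0.432 3.615
endloop
endfacet
facet normal 0.165 0.421 -0.892
outer loop
vertex 4.149 0.534 2.815
vertex 3.336 0.112 2.465
vertex 3.289 1.0 2.876
endloop
endfacet
facet normal 0.285 0.413 0.865
outer loop
vertex 4.149 0.534 2.815
vertex 3.289 1.0 2.876
vertex 3.124 -0.432 3.615
endloop
endfacet
facet normal 0.164 0.421 -0.892
outer loop
vertex 3.289 1.0 2.876
vertex 3.336 0.112 2.465
vertex 2.477 0.578 2.527
endloop
endfacet
facet normal -0.537 0.435 0.723
outer loop
vertex 3.289 1.0 2.876
vertex 2.477 0.578 2.527
vertex 3.124 -0.432 3.615
endloop
endfacet
facet normal 0.165 0.422 -0.891
outer loop
vertex 2.477 0.578 2.527
vertex 3.336 0.112 2.465
vertex 2.524 -0.31 2.115
endloop
endfacet
facet normal -0.914 -0.210 0.348
outer loop
vertex 2.477 0.578 2.527
vertex 2.524 -0.31 2.115
vertex 3.124 -0.432 3.615
endloop
endfacet
facet normal 0.165 0.422 -0.891
outer loop
vertex 2.524 -0.31 2.115
vertex 3.336 0.112 2.465
vertex 3.384 -0.776 2.053
endloop
endfacet
facet normal -0.467 -0.877 0.115
outer loop
vertex 2.524 -0.31 2.115
vertex 3.384 -0.776 2.053
vertex 3.124 -0.432 3.615
endloop
endfacet
facet normal 0.165 0.422 -0.891
outer loop
vertex 3.384 -0.776 2.053
vertex 3.336 0.112 2.465
vertex 4.196 -0.354 2.403
endloop
endfacet
facet normal 0.356 -0.898 0.257
outer loop
vertex 3.384 -0.776 2.053
vertex 4.196 -0.354 2.403
vertex 3.124 -0.432 3.615
endloop
endfacet

endsolid


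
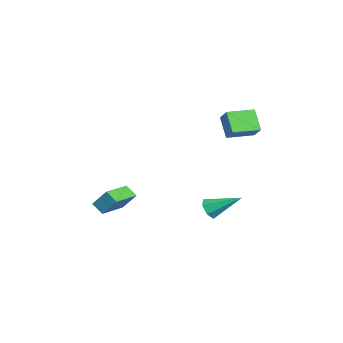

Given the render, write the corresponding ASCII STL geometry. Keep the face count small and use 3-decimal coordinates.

solid 
facet normal -0.607 -0.197 0.770
outer loop
vertex -2.636 2.177 4.225
vertex -3.174 3.694 4.189
vertex -3.444 1.874 3.511
endloop
endfacet
facet normal 0.334 -0.942 0.022
outer loop
vertex -2.546 2.166 2.371
vertex -2.636 2.177 4.225
vertex -3.444 1.874 3.511
endloop
endfacet
facet normal -0.607 -0.197 0.770
outer loop
vertex -3.444 1.874 3.511
vertex -3.174 3.694 4.189
vertex -3.982 3.391 3.475
endloop
endfacet
facet normal -0.721 -0.271 -0.638
outer loop
vertex -3.982 3.391 3.475
vertex -2.546 2.166 2.371
vertex -3.444 1.874 3.511
endloop
endfacet
facet normal 0.721 0.271 0.638
outer loop
vertex -2.636 2.177 4.225
vertex -2.276 3.986 3.049
vertex -3.174 3.694 4.189
endloop
endfacet
facet normal 0.334 -0.942 0.022
outer loop
vertex -1.738 2.469 3.085
vertex -2.636 2.177 4.225
vertex -2.546 2.166 2.371
endloop
endfacet
facet normal 0.721 0.271 0.638
outer loop
vertex -1.738 2.469 3.085
vertex -2.276 3.986 3.049
vertex -2.636 2.177 4.225
endloop
endfacet
facet normal -0.334 0.942 -0.022
outer loop
vertex -3.174 3.694 4.189
vertex -2.276 3.986 3.049
vertex -3.982 3.391 3.475
endloop
endfacet
facet normal -0.721 -0.271 -0.638
outer loop
vertex -3.084 3.683 2.335
vertex -2.546 2.166 2.371
vertex -3.982 3.391 3.475
endloop
endfacet
facet normal -0.334 0.942 -0.022
outer loop
vertex -3.982 3.391 3.475
vertex -2.276 3.986 3.049
vertex -3.084 3.683 2.335
endloop
endfacet
facet normal 0.607 0.197 -0.770
outer loop
vertex -3.084 3.683 2.335
vertex -1.738 2.469 3.085
vertex -2.546 2.166 2.371
endloop
endfacet
facet normal 0.607 0.197 -0.770
outer loop
vertex -2.276 3.986 3.049
vertex -1.738 2.469 3.085
vertex -3.084 3.683 2.335
endloop
endfacet
facet normal -0.225 -0.834 -0.504
outer loop
vertex -2.772 1.53 -3.81
vertex -3.232 1.326 -3.267
vertex -3.38 1.73 -3.869
endloop
endfacet
facet normal 0.292 0.692 -0.661
outer loop
vertex -2.772 1.53 -3.81
vertex -3.38 1.73 -3.869
vertex -2.768 3.034 -2.233
endloop
endfacet
facet normal -0.226 -0.834 -0.504
outer loop
vertex -3.38 1.73 -3.869
vertex -3.232 1.326 -3.267
vertex -3.876 1.626 -3.474
endloop
endfacet
facet normal -0.495 0.760 -0.421
outer loop
vertex -3.38 1.73 -3.869
vertex -3.876 1.626 -3.474
vertex -2.768 3.034 -2.233
endloop
endfacet
facet normal -0.226 -0.833 -0.505
outer loop
vertex -3.876 1.626 -3.474
vertex -3.232 1.326 -3.267
vertex -3.887 1.296 -2.924
endloop
endfacet
facet normal -0.856 0.451 0.253
outer loop
vertex -3.876 1.626 -3.474
vertex -3.887 1.296 -2.924
vertex -2.768 3.034 -2.233
endloop
endfacet
facet normal -0.226 -0.833 -0.505
outer loop
vertex -3.887 1.296 -2.924
vertex -3.232 1.326 -3.267
vertex -3.405 0.988 -2.632
endloop
endfacet
facet normal -0.520 -0.005 0.854
outer loop
vertex -3.887 1.296 -2.924
vertex -3.405 0.988 -2.632
vertex -2.768 3.034 -2.233
endloop
endfacet
facet normal -0.225 -0.833 -0.505
outer loop
vertex -3.405 0.988 -2.632
vertex -3.232 1.326 -3.267
vertex -2.792 0.935 -2.818
endloop
endfacet
facet normal 0.259 -0.262 0.930
outer loop
vertex -3.405 0.988 -2.632
vertex -2.792 0.935 -2.818
vertex -2.768 3.034 -2.233
endloop
endfacet
facet normal -0.226 -0.833 -0.504
outer loop
vertex -2.792 0.935 -2.818
vertex -3.232 1.326 -3.267
vertex -2.511 1.176 -3.342
endloop
endfacet
facet normal 0.897 -0.128 0.422
outer loop
vertex -2.792 0.935 -2.818
vertex -2.511 1.176 -3.342
vertex -2.768 3.034 -2.233
endloop
endfacet
facet normal -0.226 -0.833 -0.504
outer loop
vertex -2.511 1.176 -3.342
vertex -3.232 1.326 -3.267
vertex -2.772 1.53 -3.81
endloop
endfacet
facet normal 0.912 0.296 -0.285
outer loop
vertex -2.511 1.176 -3.342
vertex -2.772 1.53 -3.81
vertex -2.768 3.034 -2.233
endloop
endfacet
facet normal -0.828 0.543 -0.141
outer loop
vertex -3.348 -3.16 -1.536
vertex -2.898 -2.614 -2.075
vertex -3.671 -3.923 -2.577
endloop
endfacet
facet normal -0.506 -0.613 0.606
outer loop
vertex -2.082 -4.966 -2.305
vertex -3.348 -3.16 -1.536
vertex -3.671 -3.923 -2.577
endloop
endfacet
facet normal -0.827 0.543 -0.142
outer loop
vertex -3.671 -3.923 -2.577
vertex -2.898 -2.614 -2.075
vertex -3.22 -3.377 -3.116
endloop
endfacet
facet normal -0.242 -0.573 -0.783
outer loop
vertex -3.22 -3.377 -3.116
vertex -2.082 -4.966 -2.305
vertex -3.671 -3.923 -2.577
endloop
endfacet
facet normal 0.242 0.573 0.783
outer loop
vertex -3.348 -3.16 -1.536
vertex -1.309 -3.657 -1.803
vertex -2.898 -2.614 -2.075
endloop
endfacet
facet normal -0.507 -0.613 0.606
outer loop
vertex -1.76 -4.203 -1.264
vertex -3.348 -3.16 -1.536
vertex -2.082 -4.966 -2.305
endloop
endfacet
facet normal 0.242 0.573 0.783
outer loop
vertex -1.76 -4.203 -1.264
vertex -1.309 -3.657 -1.803
vertex -3.348 -3.16 -1.536
endloop
endfacet
facet normal 0.506 0.613 -0.606
outer loop
vertex -2.898 -2.614 -2.075
vertex -1.309 -3.657 -1.803
vertex -3.22 -3.377 -3.116
endloop
endfacet
facet normal -0.242 -0.573 -0.783
outer loop
vertex -1.632 -4.42 -2.844
vertex -2.082 -4.966 -2.305
vertex -3.22 -3.377 -3.116
endloop
endfacet
facet normal 0.506 0.613 -0.606
outer loop
vertex -3.22 -3.377 -3.116
vertex -1.309 -3.657 -1.803
vertex -1.632 -4.42 -2.844
endloop
endfacet
facet normal 0.828 -0.543 0.142
outer loop
vertex -1.632 -4.42 -2.844
vertex -1.76 -4.203 -1.264
vertex -2.082 -4.966 -2.305
endloop
endfacet
facet normal 0.827 -0.544 0.142
outer loop
vertex -1.309 -3.657 -1.803
vertex -1.76 -4.203 -1.264
vertex -1.632 -4.42 -2.844
endloop
endfacet

endsolid
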